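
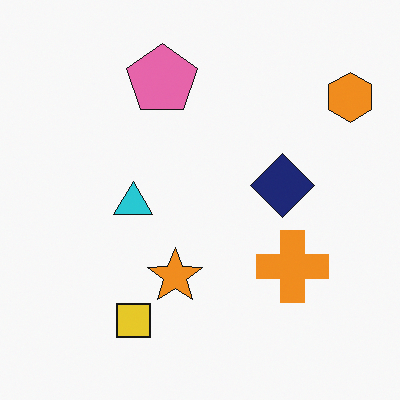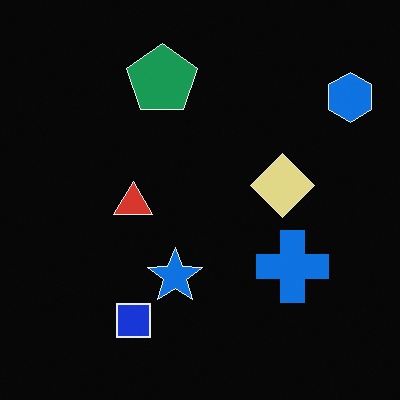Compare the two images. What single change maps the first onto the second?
It was color-inverted (negative).

The light background has become dark and every shape's color is its complement — a photographic negative.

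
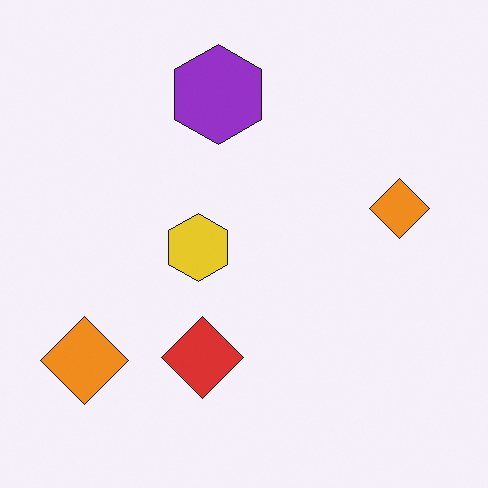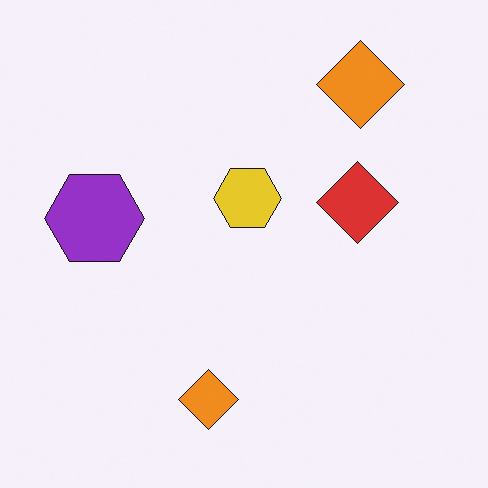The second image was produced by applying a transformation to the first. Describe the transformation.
The image was transposed (reflected across the top-left ↔ bottom-right diagonal).

Shapes have swapped their row and column positions — what was in the top-right is now in the bottom-left — a diagonal reflection.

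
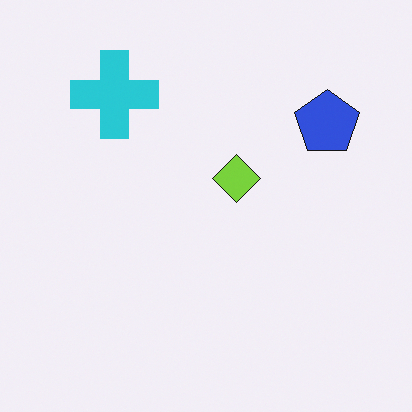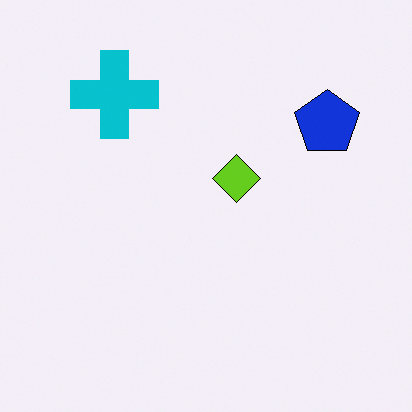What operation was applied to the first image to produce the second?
Given slightly increased contrast.

Tones are pushed away from mid-grey across the whole image — a global contrast change.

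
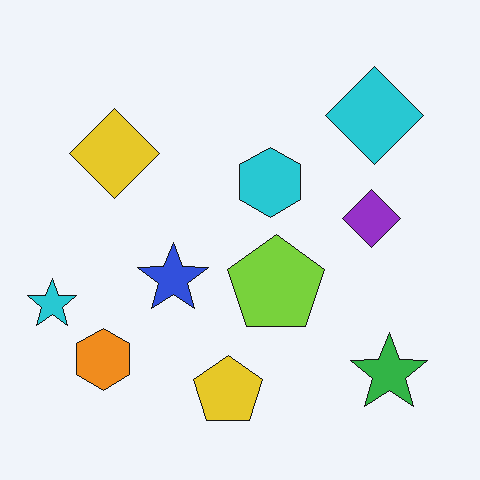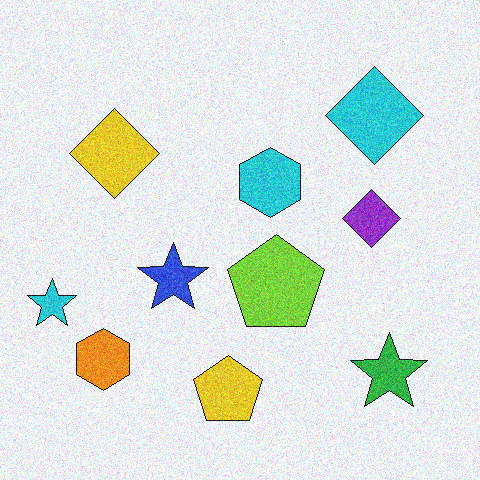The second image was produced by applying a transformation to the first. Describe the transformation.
It was degraded with moderate additive noise.

Random speckle covers the whole image, including the flat background.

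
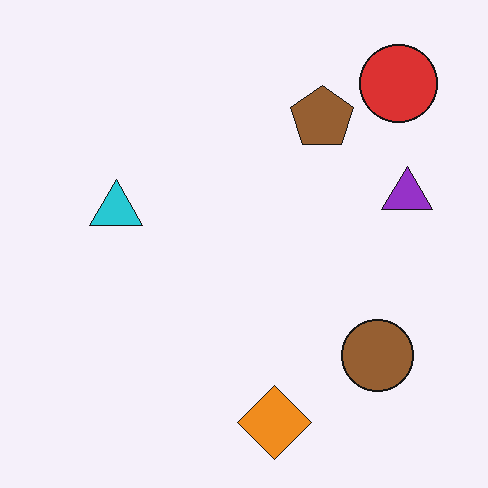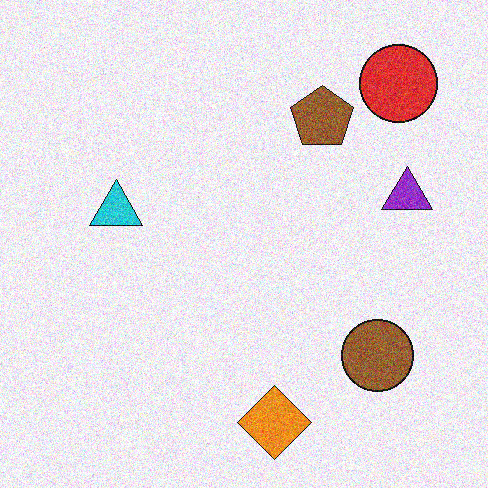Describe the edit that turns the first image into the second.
This is the original image degraded with moderate additive noise.

Random speckle covers the whole image, including the flat background.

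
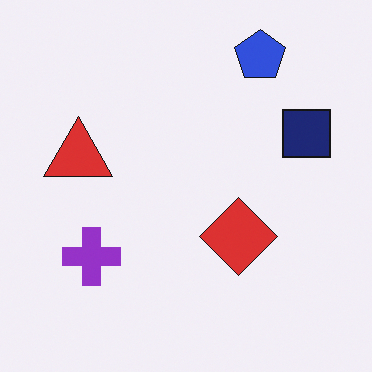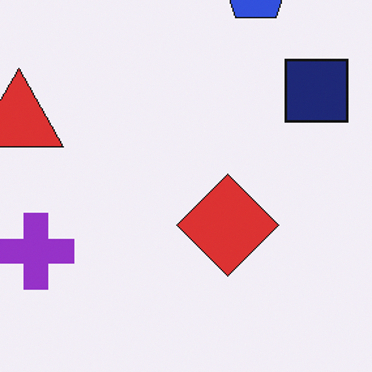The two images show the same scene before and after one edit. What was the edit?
The image was cropped slightly and scaled back up.

The visible shapes are larger and the field of view is narrower; shapes near the original edges may be partly or wholly outside the frame — a crop-and-rescale.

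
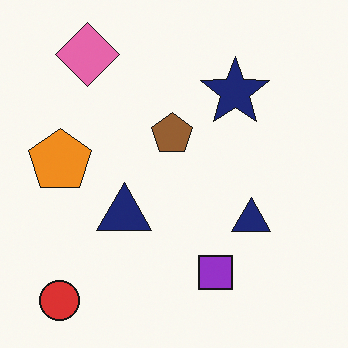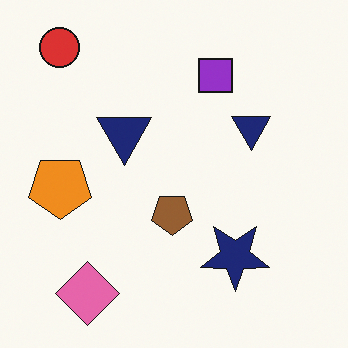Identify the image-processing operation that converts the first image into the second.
The transformation is: flipped vertically (top ↔ bottom).

The red circle is in the bottom-left of the first image and the top-left of the second — shapes on opposite sides of the horizontal midline have swapped in a mirror flip.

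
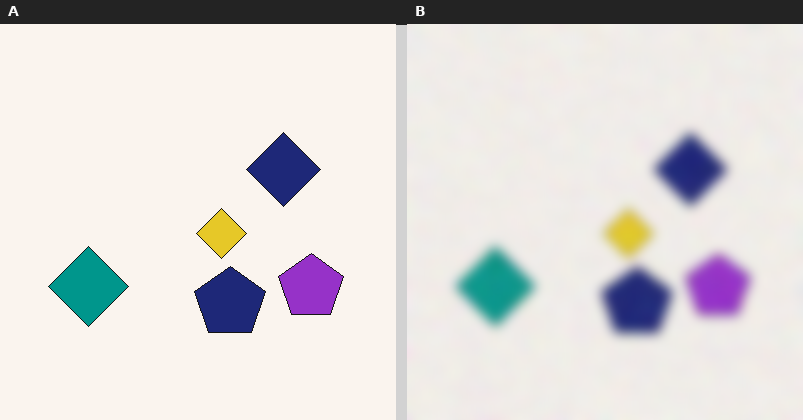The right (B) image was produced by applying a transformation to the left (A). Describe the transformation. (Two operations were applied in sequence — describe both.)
The image was degraded with heavy additive noise, then heavily blurred.

Random speckle covers the whole image, including the flat background. Shape edges and outlines are uniformly softened across the whole image.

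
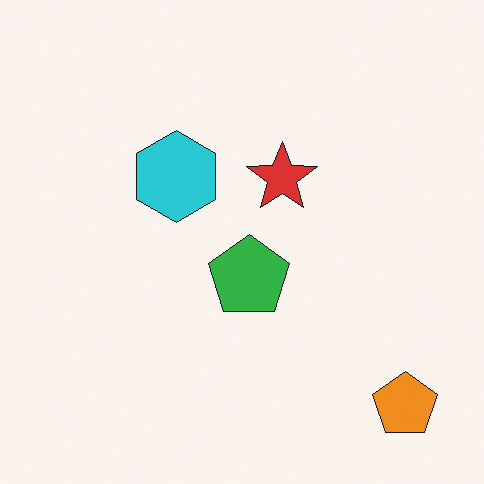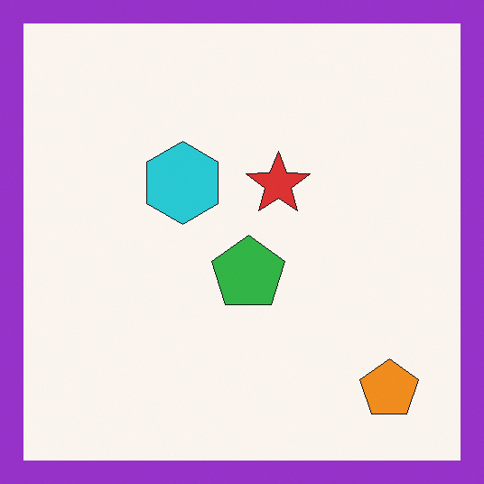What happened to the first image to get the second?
Framed with a purple border.

A solid purple frame runs around the edge of the second image, with the content slightly shrunk inside it.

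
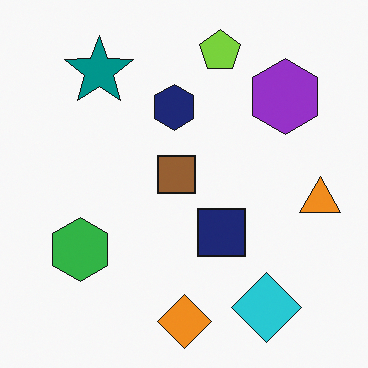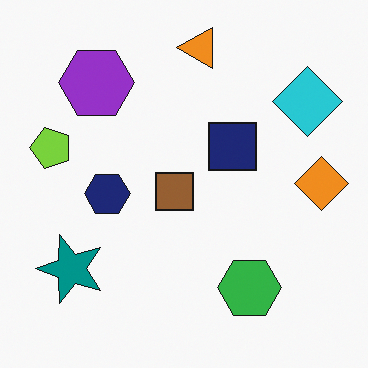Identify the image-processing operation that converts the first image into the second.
The second image is the first rotated 90° counter-clockwise.

The cyan diamond sits in the bottom-right of the first image and the top-right of the second — consistent with a whole-image 90° counter-clockwise rotation.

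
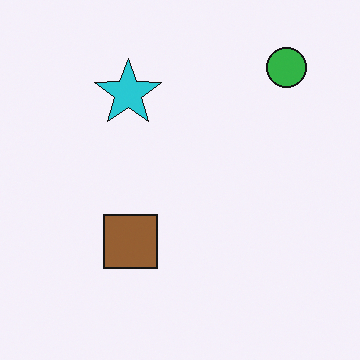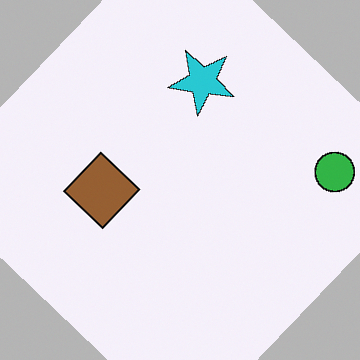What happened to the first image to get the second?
Rotated clockwise by a large amount — several tens of degrees.

Every shape is tilted by the same angle and the image corners show triangular fill wedges — a whole-image rotation by a non-right angle.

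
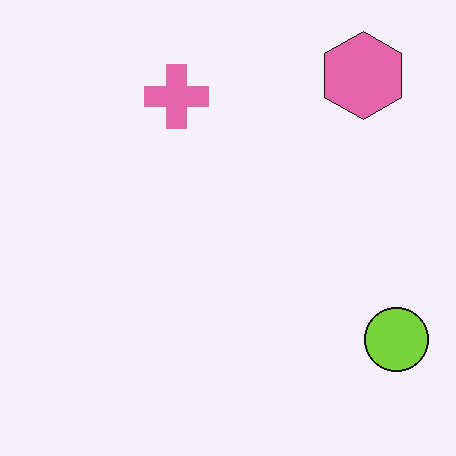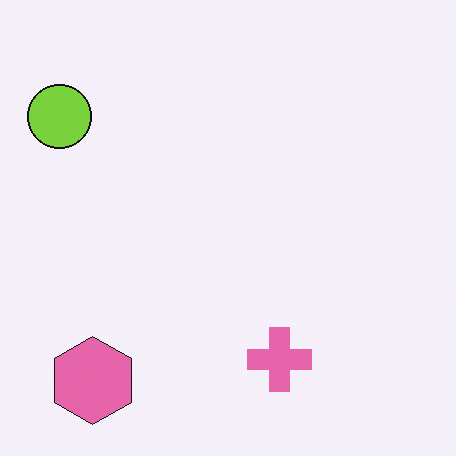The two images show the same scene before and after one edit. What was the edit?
It was rotated 180°.

The pink hexagon sits in the top-right of the first image and the bottom-left of the second — consistent with a whole-image 180° rotation.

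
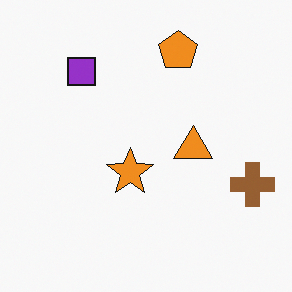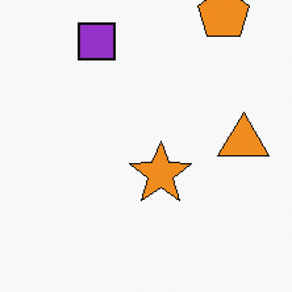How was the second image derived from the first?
The transformation is: cropped slightly and scaled back up.

The visible shapes are larger and the field of view is narrower; shapes near the original edges may be partly or wholly outside the frame — a crop-and-rescale.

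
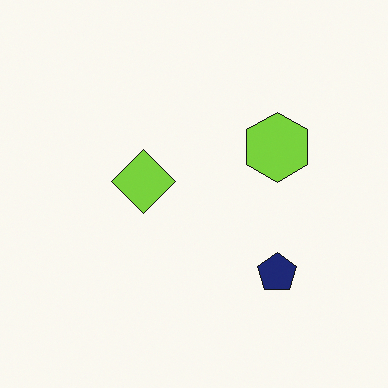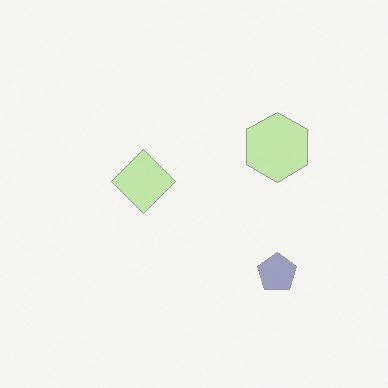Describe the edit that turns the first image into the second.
Washed out (contrast reduced).

Tones are pushed toward mid-grey across the whole image — a global contrast change.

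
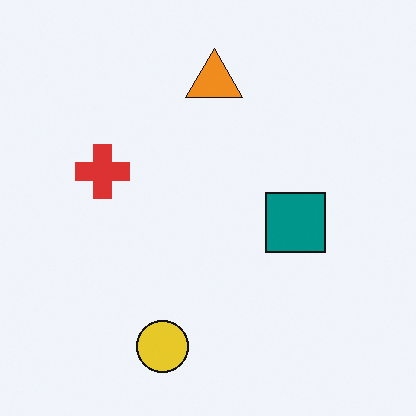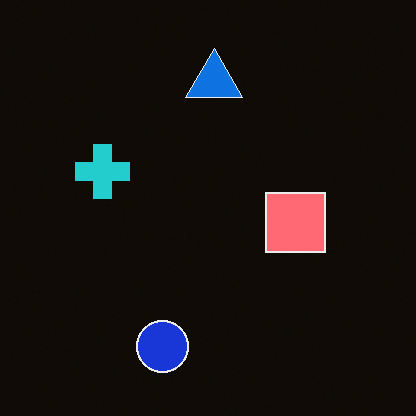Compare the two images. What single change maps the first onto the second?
This is the original image color-inverted (negative).

The light background has become dark and every shape's color is its complement — a photographic negative.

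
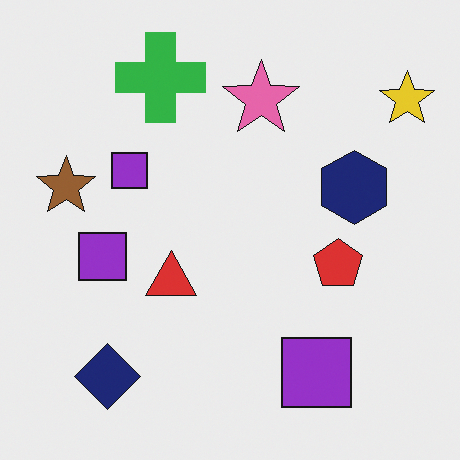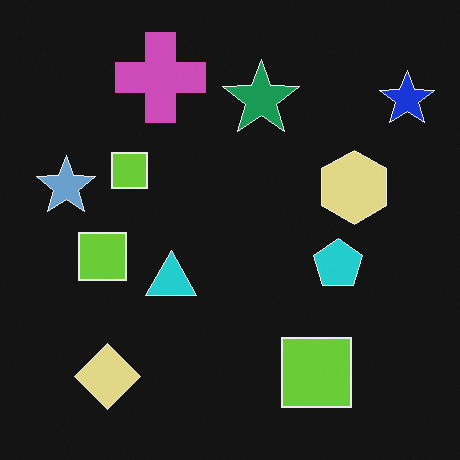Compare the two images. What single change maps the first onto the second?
Color-inverted (negative).

The light background has become dark and every shape's color is its complement — a photographic negative.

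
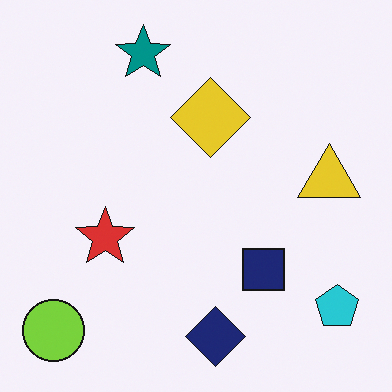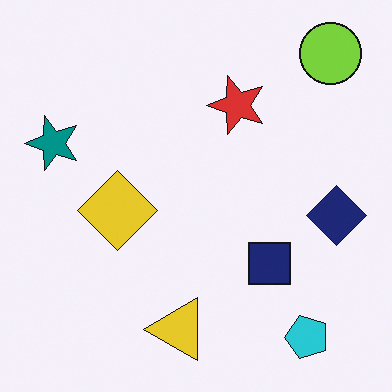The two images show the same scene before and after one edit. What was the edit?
The image was transposed (reflected across the top-left ↔ bottom-right diagonal).

Shapes have swapped their row and column positions — what was in the top-right is now in the bottom-left — a diagonal reflection.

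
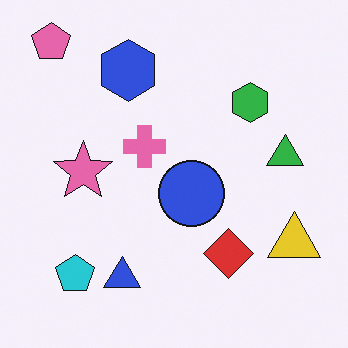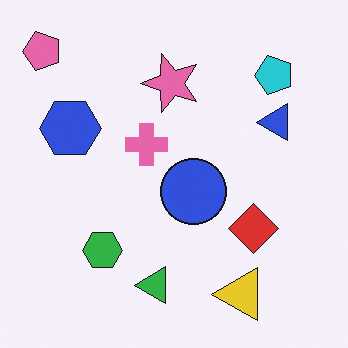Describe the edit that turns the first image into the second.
Transposed (reflected across the top-left ↔ bottom-right diagonal).

Shapes have swapped their row and column positions — what was in the top-right is now in the bottom-left — a diagonal reflection.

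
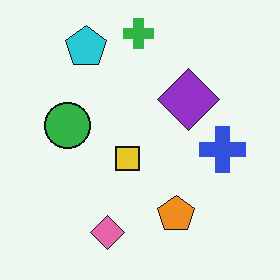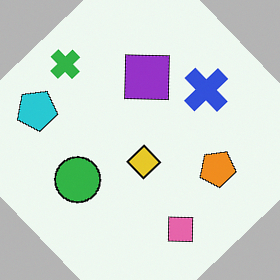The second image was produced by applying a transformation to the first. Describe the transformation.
The image was rotated counter-clockwise by a large amount — several tens of degrees.

Every shape is tilted by the same angle and the image corners show triangular fill wedges — a whole-image rotation by a non-right angle.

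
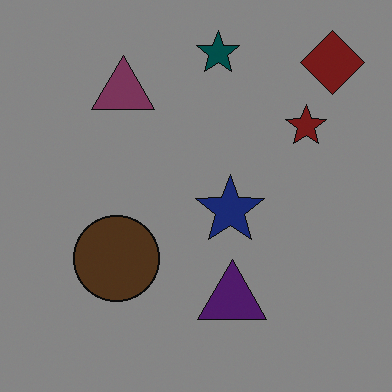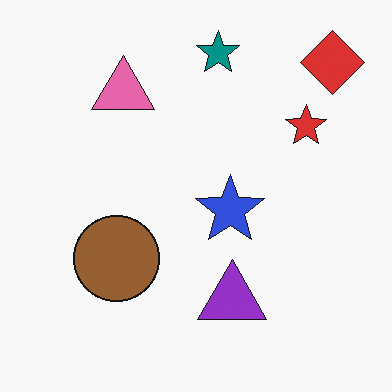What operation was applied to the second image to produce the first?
This is the original image substantially darkened.

Every pixel — background and shapes alike — is uniformly darkened.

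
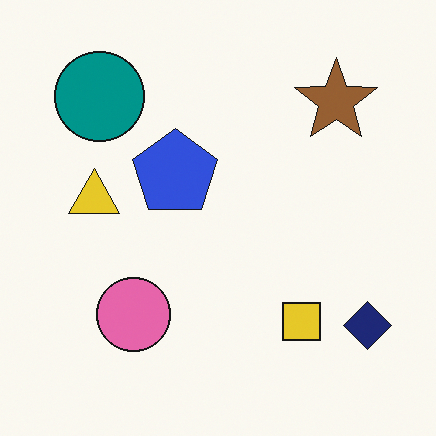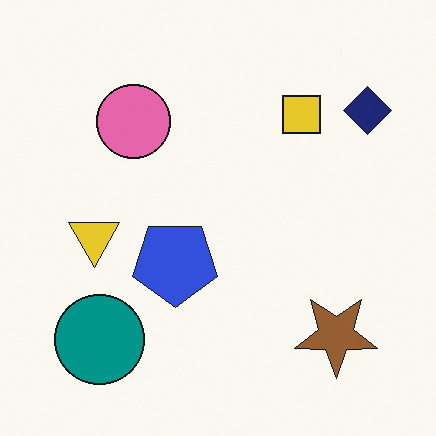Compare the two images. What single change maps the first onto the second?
Flipped vertically (top ↔ bottom).

The teal circle is in the top-left of the first image and the bottom-left of the second — shapes on opposite sides of the horizontal midline have swapped in a mirror flip.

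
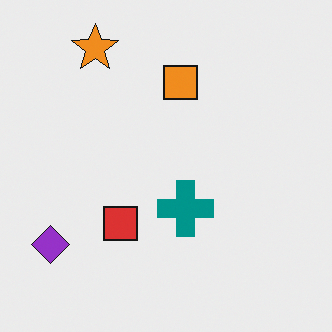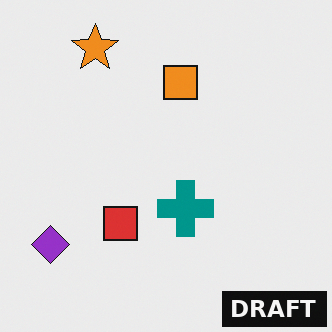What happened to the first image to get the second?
This is the original image watermarked with the text "DRAFT" in the lower-right corner.

A dark label reading "DRAFT" appears in the lower-right corner.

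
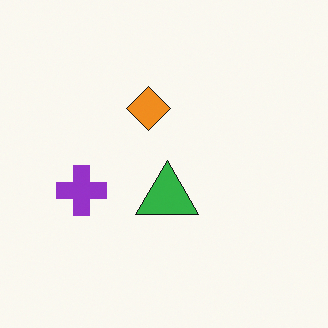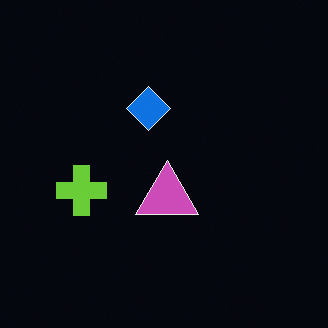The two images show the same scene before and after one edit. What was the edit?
Color-inverted (negative).

The light background has become dark and every shape's color is its complement — a photographic negative.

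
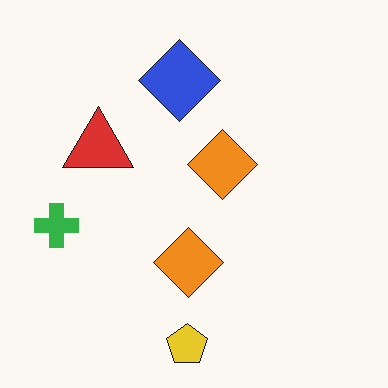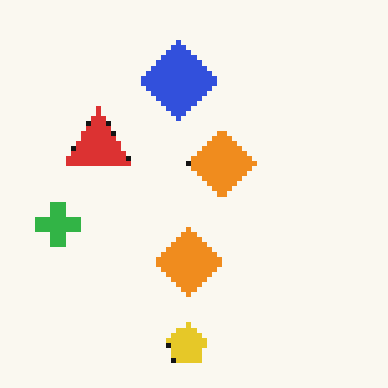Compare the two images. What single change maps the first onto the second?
Lightly pixelated (a mild mosaic effect).

Shapes are reduced to large square blocks; fine edges and outlines are lost — a downscale-then-upscale (mosaic) effect.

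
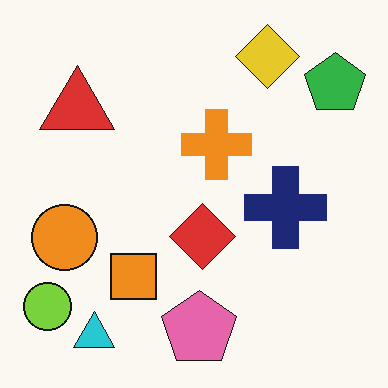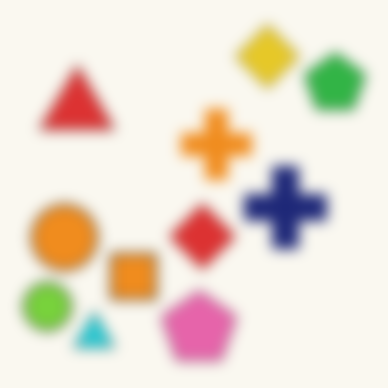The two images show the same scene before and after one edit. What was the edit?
It was strongly gaussian-blurred.

Shape edges and outlines are uniformly softened across the whole image.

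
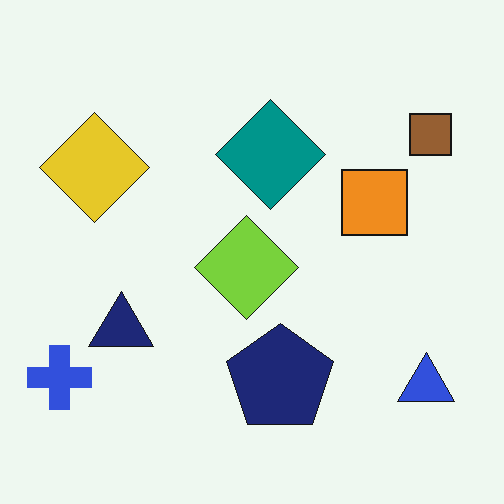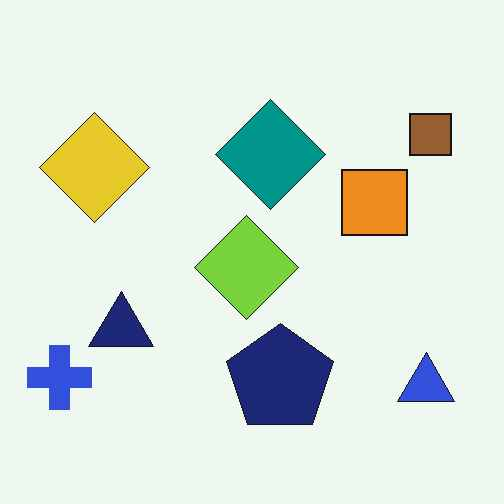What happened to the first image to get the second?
The second image is the first JPEG-compressed with visible artifacts.

Blocky 8×8 compression artifacts appear around shape edges and the flat background shows ringing — characteristic JPEG degradation.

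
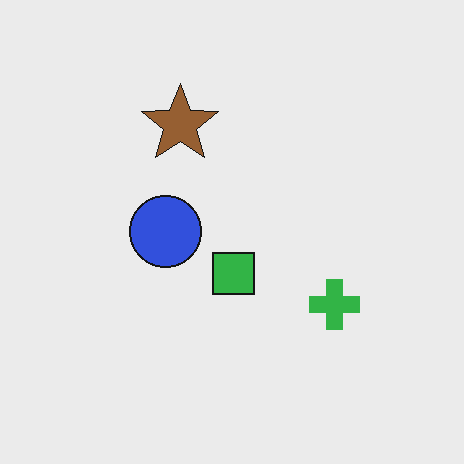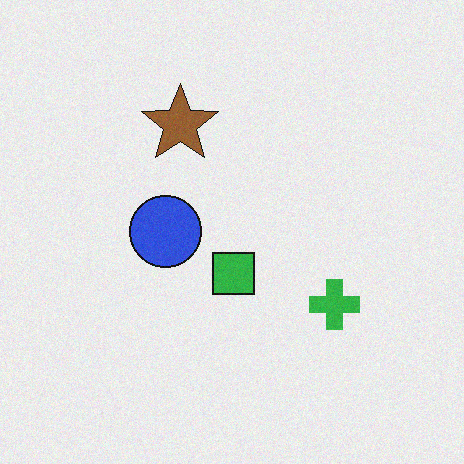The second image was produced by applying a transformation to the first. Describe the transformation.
The transformation is: degraded with light additive noise.

Random speckle covers the whole image, including the flat background.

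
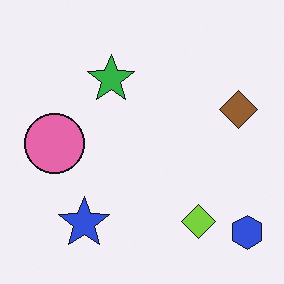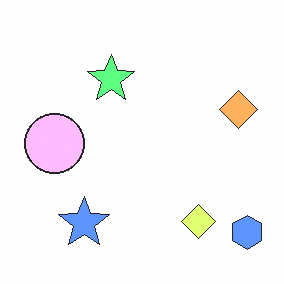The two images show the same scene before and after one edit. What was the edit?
This is the original image substantially brightened.

Every pixel — background and shapes alike — is uniformly brightened.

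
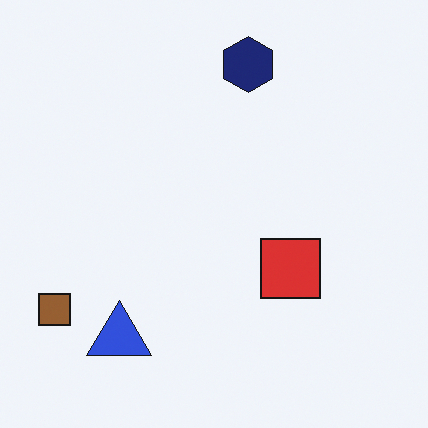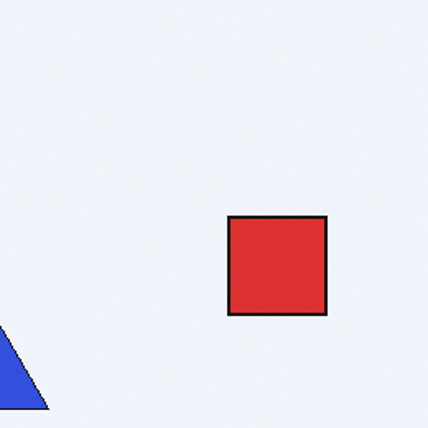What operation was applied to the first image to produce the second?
It was cropped tightly and scaled back up.

The visible shapes are larger and the field of view is narrower; shapes near the original edges may be partly or wholly outside the frame — a crop-and-rescale.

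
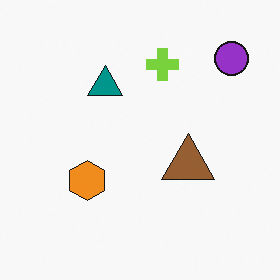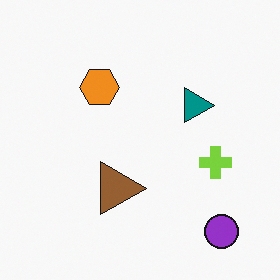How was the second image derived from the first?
The transformation is: rotated 90° clockwise.

The purple circle sits in the top-right of the first image and the bottom-right of the second — consistent with a whole-image 90° clockwise rotation.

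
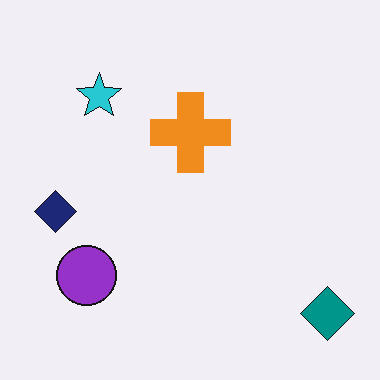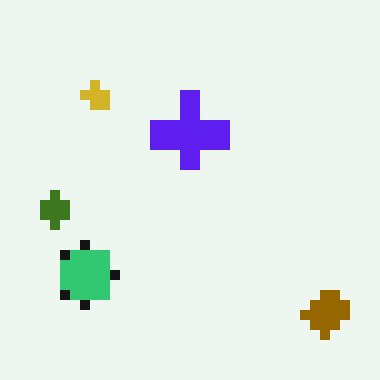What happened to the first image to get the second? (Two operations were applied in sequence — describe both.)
The image was hue-shifted through roughly half the color wheel, then heavily pixelated into large blocks.

Every shape's color has rotated by the same amount around the hue wheel — a uniform hue shift. Shapes are reduced to large square blocks; fine edges and outlines are lost — a downscale-then-upscale (mosaic) effect.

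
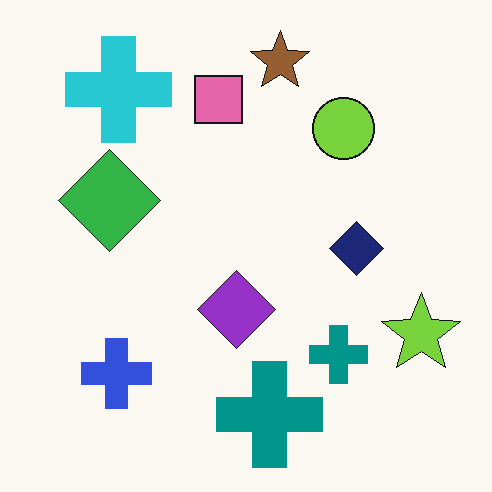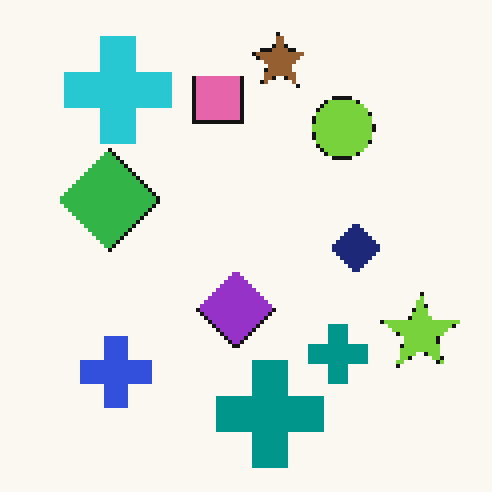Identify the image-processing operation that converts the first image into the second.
This is the original image mildly pixelated.

Shapes are reduced to large square blocks; fine edges and outlines are lost — a downscale-then-upscale (mosaic) effect.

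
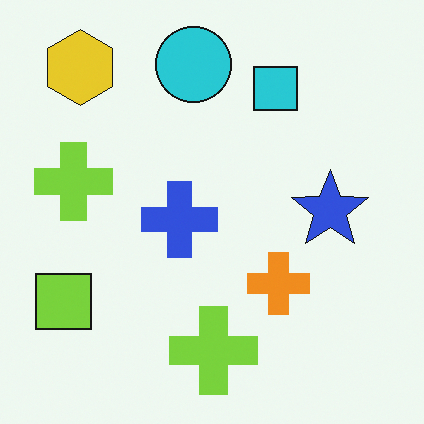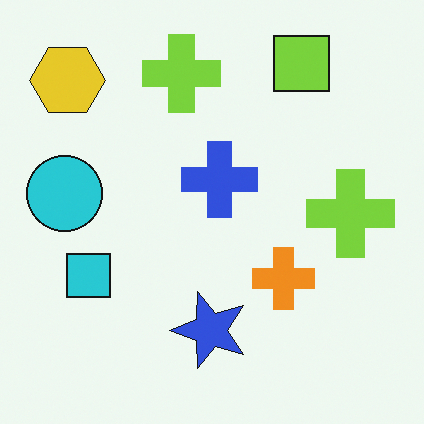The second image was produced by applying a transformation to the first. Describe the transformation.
Transposed (reflected across the top-left ↔ bottom-right diagonal).

Shapes have swapped their row and column positions — what was in the top-right is now in the bottom-left — a diagonal reflection.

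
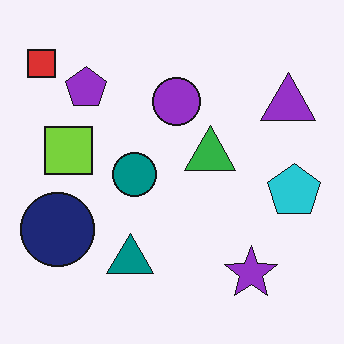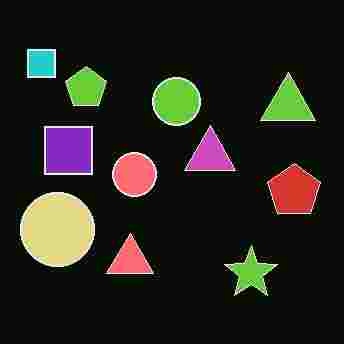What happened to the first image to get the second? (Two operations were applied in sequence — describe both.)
The image was degraded with heavy JPEG compression, then color-inverted (negative).

Blocky 8×8 compression artifacts appear around shape edges and the flat background shows ringing — characteristic JPEG degradation. The light background has become dark and every shape's color is its complement — a photographic negative.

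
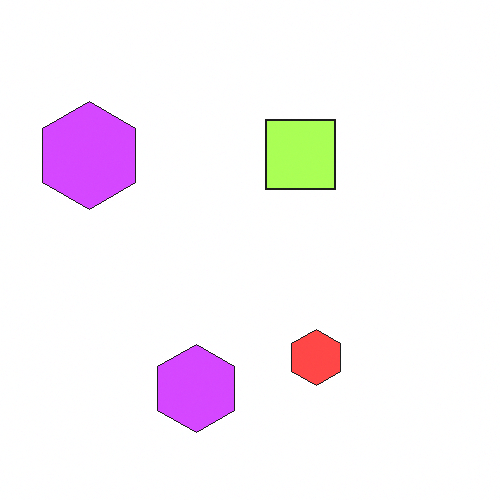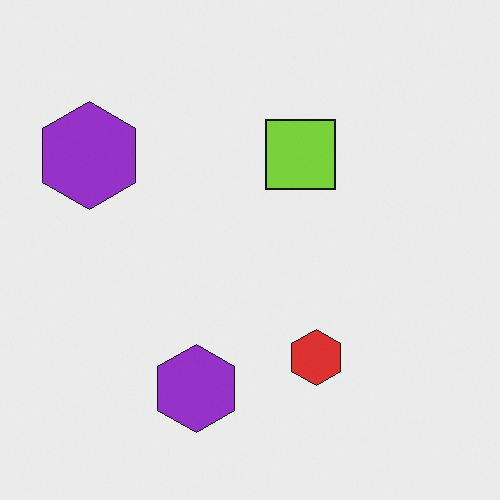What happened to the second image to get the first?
The first image is the second noticeably brightened.

Every pixel — background and shapes alike — is uniformly brightened.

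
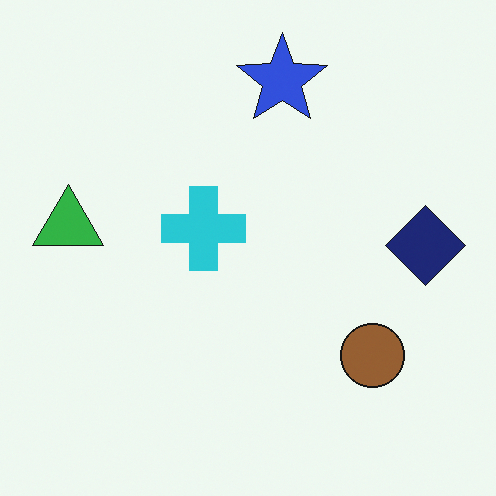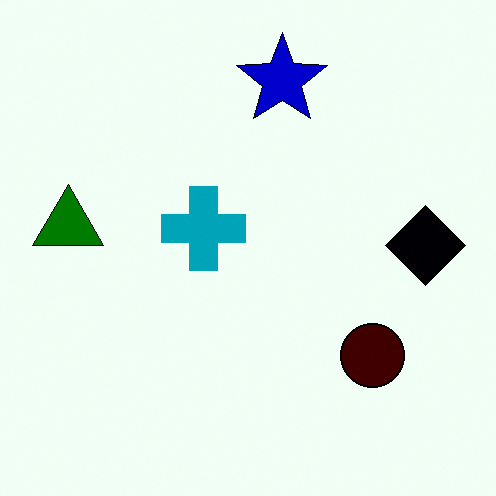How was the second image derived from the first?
This is the original image boosted in contrast.

Tones are pushed away from mid-grey across the whole image — a global contrast change.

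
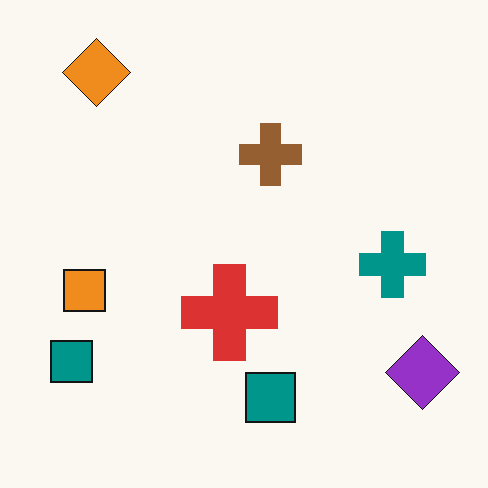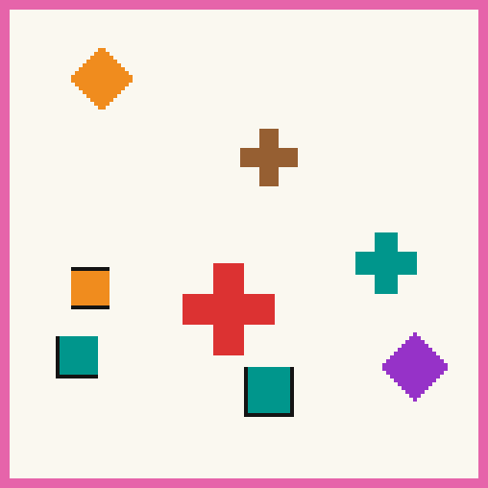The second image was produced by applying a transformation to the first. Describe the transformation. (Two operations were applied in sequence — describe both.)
The image was mildly pixelated, then framed with a pink border.

Shapes are reduced to large square blocks; fine edges and outlines are lost — a downscale-then-upscale (mosaic) effect. A solid pink frame runs around the edge of the second image, with the content slightly shrunk inside it.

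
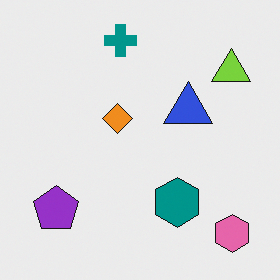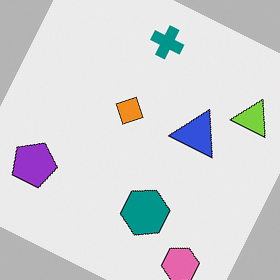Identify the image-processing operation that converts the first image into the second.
The image was rotated clockwise by a clearly visible amount.

Every shape is tilted by the same angle and the image corners show triangular fill wedges — a whole-image rotation by a non-right angle.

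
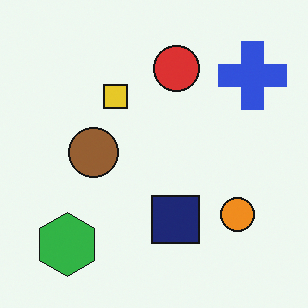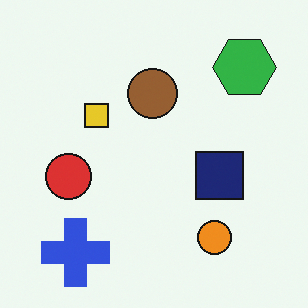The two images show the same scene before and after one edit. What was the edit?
This is the original image transposed (reflected across the top-left ↔ bottom-right diagonal).

Shapes have swapped their row and column positions — what was in the top-right is now in the bottom-left — a diagonal reflection.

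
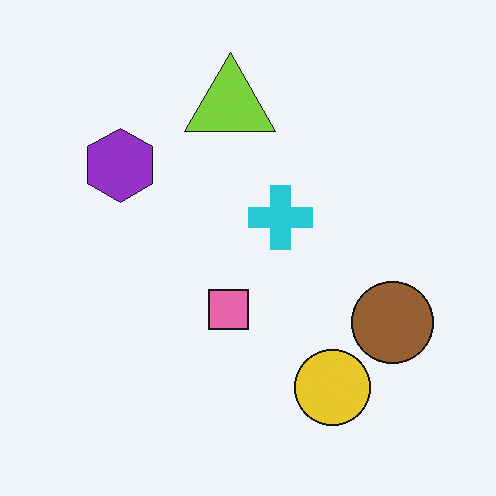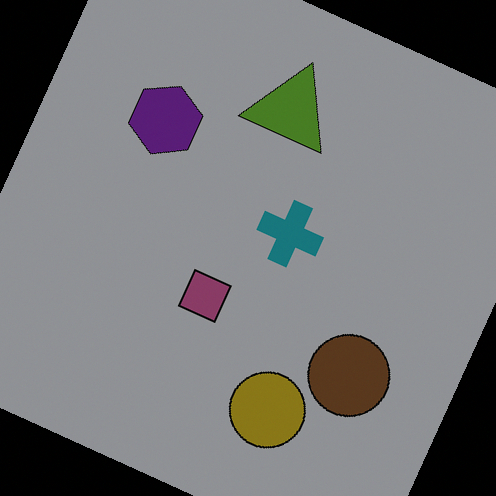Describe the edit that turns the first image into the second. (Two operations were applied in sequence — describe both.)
The second image is the first rotated clockwise by a clearly visible amount, then darkened a lot.

Every shape is tilted by the same angle and the image corners show triangular fill wedges — a whole-image rotation by a non-right angle. Every pixel — background and shapes alike — is uniformly darkened.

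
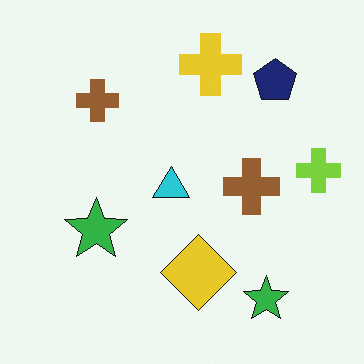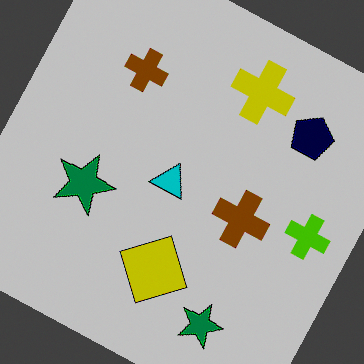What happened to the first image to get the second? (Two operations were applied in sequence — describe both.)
The transformation is: rotated clockwise by a clearly visible amount, then aggressively posterized.

Every shape is tilted by the same angle and the image corners show triangular fill wedges — a whole-image rotation by a non-right angle. Each flat color has snapped to a coarser quantized level — most visibly, the near-white background has dropped to a flat grey.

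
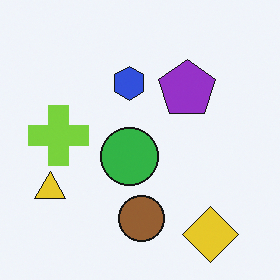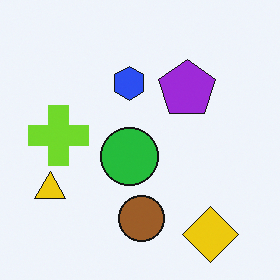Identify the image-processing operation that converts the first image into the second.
The second image is the first slightly oversaturated.

All colors are more vivid — a global saturation change.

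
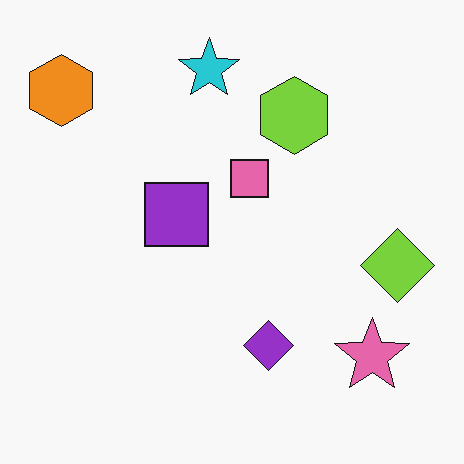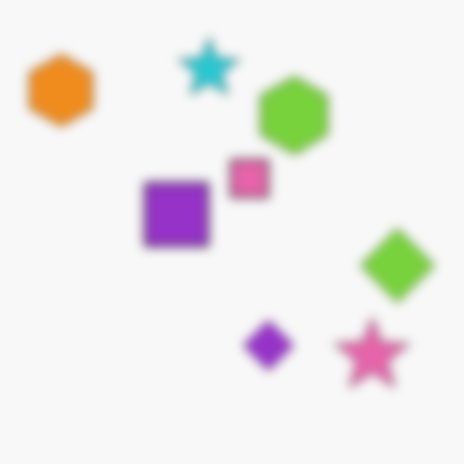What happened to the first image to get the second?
This is the original image heavily blurred.

Shape edges and outlines are uniformly softened across the whole image.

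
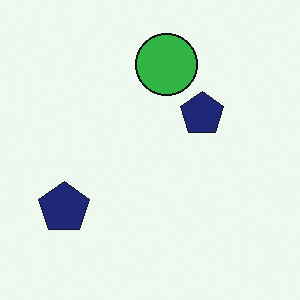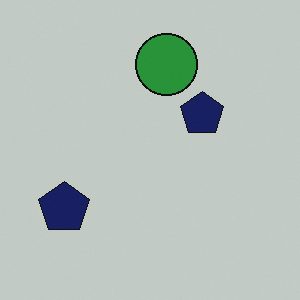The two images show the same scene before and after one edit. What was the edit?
Darkened a little.

Every pixel — background and shapes alike — is uniformly darkened.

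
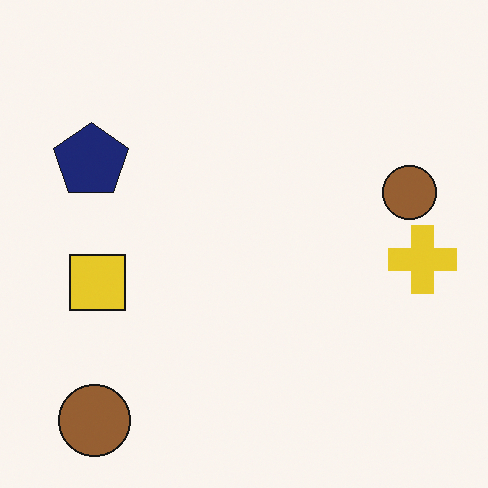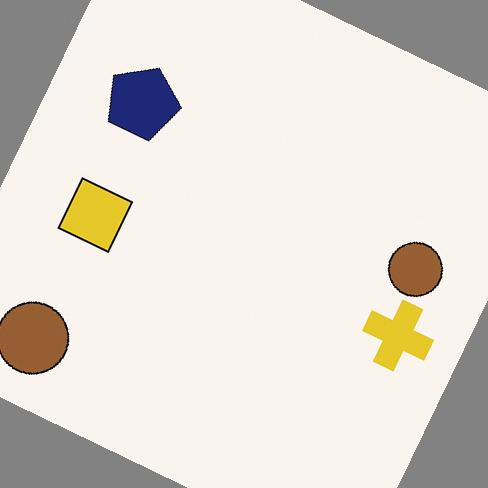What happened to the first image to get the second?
It was rotated clockwise by a moderate amount.

Every shape is tilted by the same angle and the image corners show triangular fill wedges — a whole-image rotation by a non-right angle.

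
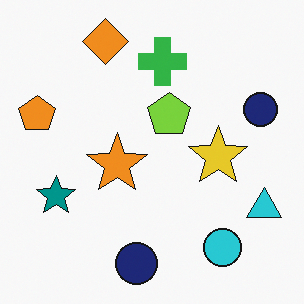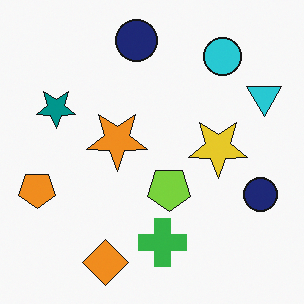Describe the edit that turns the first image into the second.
The image was flipped vertically (top ↔ bottom).

The orange diamond is in the top of the first image and the bottom of the second — shapes on opposite sides of the horizontal midline have swapped in a mirror flip.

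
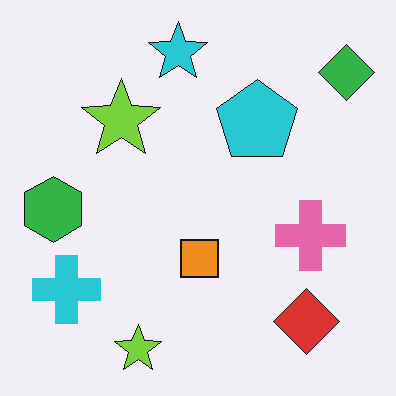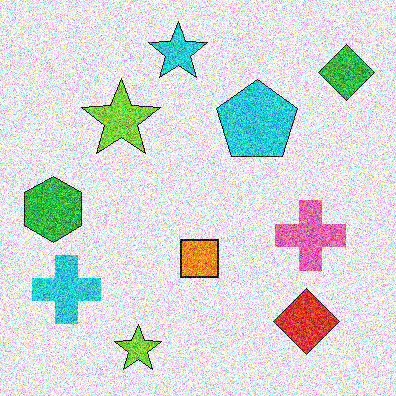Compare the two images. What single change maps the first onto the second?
This is the original image degraded with strong gaussian noise.

Random speckle covers the whole image, including the flat background.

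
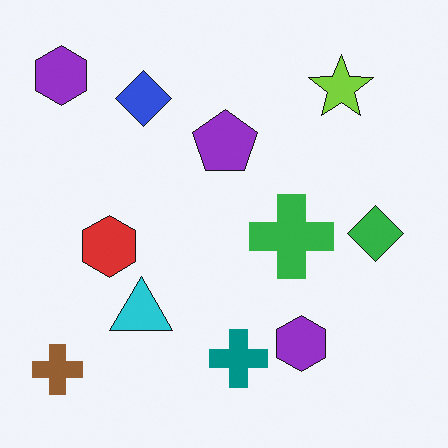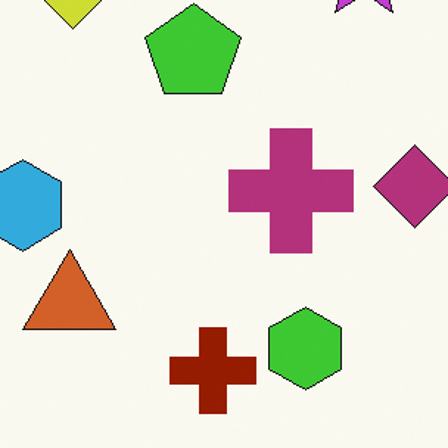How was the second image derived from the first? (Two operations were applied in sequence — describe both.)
The second image is the first hue-shifted by a large amount, then cropped slightly and scaled back up.

Every shape's color has rotated by the same amount around the hue wheel — a uniform hue shift. The visible shapes are larger and the field of view is narrower; shapes near the original edges may be partly or wholly outside the frame — a crop-and-rescale.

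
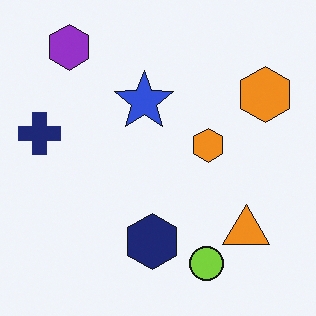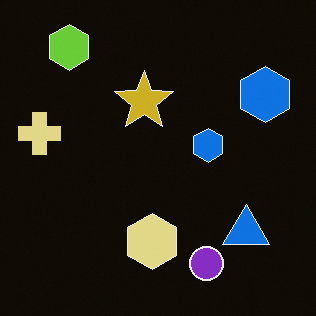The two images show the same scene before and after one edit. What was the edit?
This is the original image color-inverted (negative).

The light background has become dark and every shape's color is its complement — a photographic negative.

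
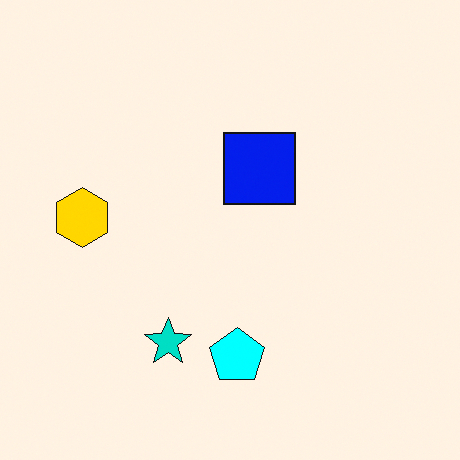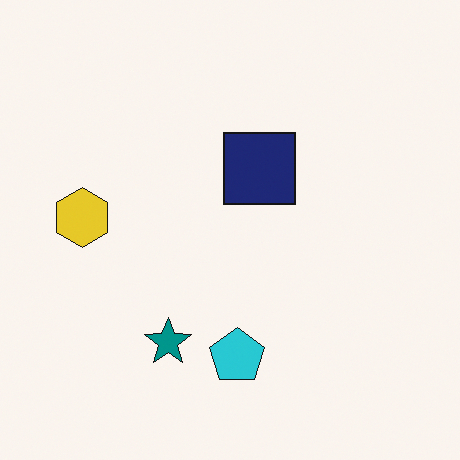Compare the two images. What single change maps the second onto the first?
The first image is the second made much more vivid (saturation change).

All colors are more vivid — a global saturation change.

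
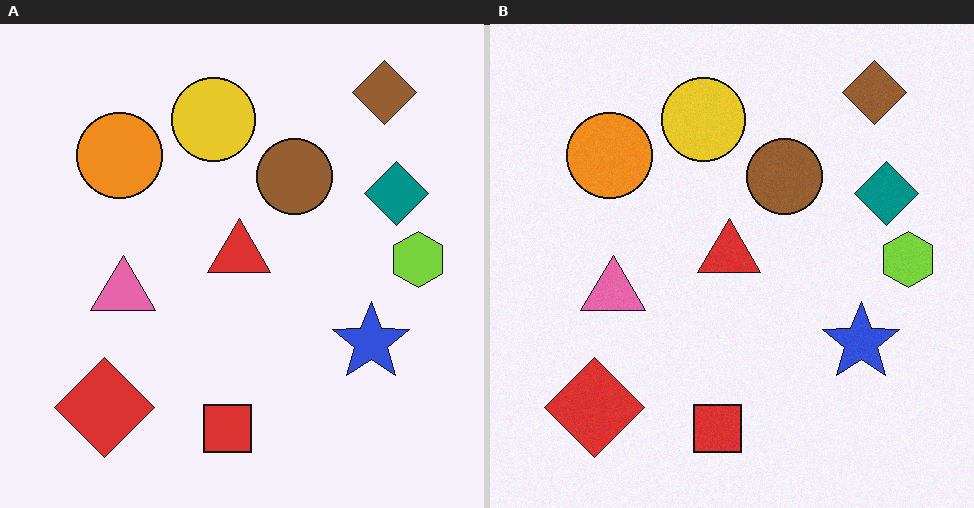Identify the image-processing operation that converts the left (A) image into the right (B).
The right (B) image is the left (A) degraded with a light layer of grain.

Random speckle covers the whole image, including the flat background.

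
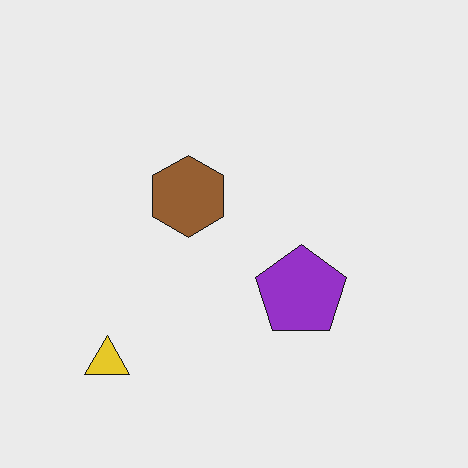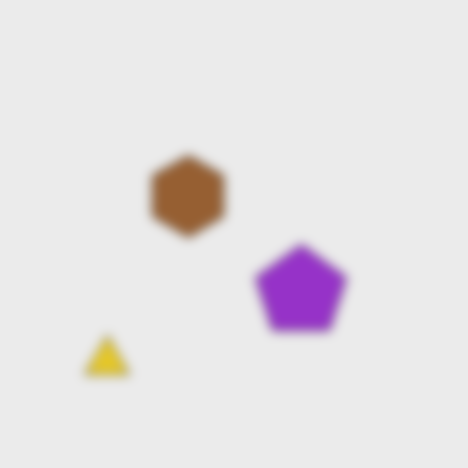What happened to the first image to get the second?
The image was strongly gaussian-blurred.

Shape edges and outlines are uniformly softened across the whole image.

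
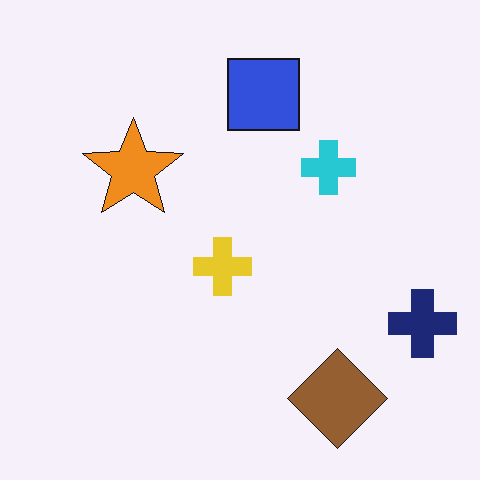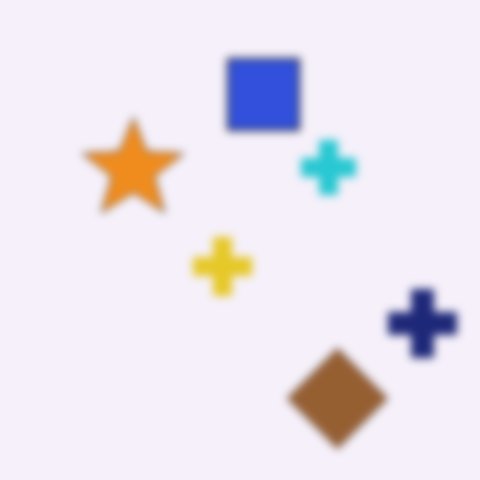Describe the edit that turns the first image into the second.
Noticeably gaussian-blurred.

Shape edges and outlines are uniformly softened across the whole image.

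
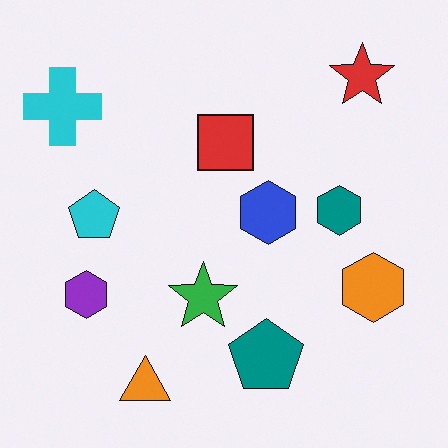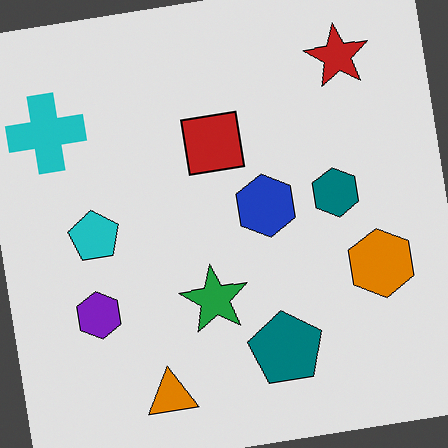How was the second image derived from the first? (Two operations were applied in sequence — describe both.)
It was moderately posterized, then rotated counter-clockwise by a few degrees.

Each flat color has snapped to a coarser quantized level — most visibly, the near-white background has dropped to a flat grey. Every shape is tilted by the same angle and the image corners show triangular fill wedges — a whole-image rotation by a non-right angle.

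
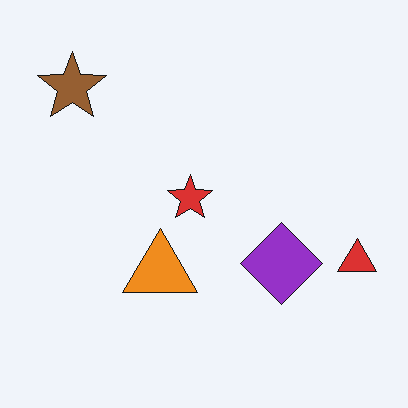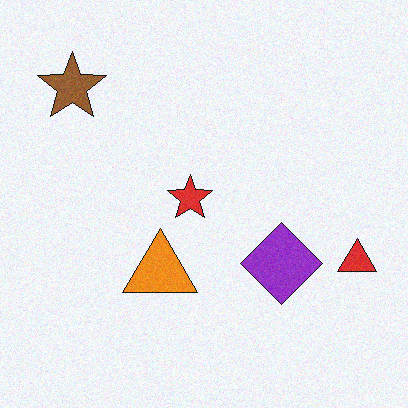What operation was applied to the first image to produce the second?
This is the original image degraded with a light layer of grain.

Random speckle covers the whole image, including the flat background.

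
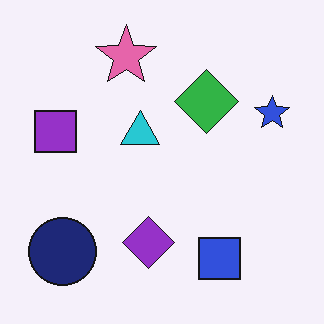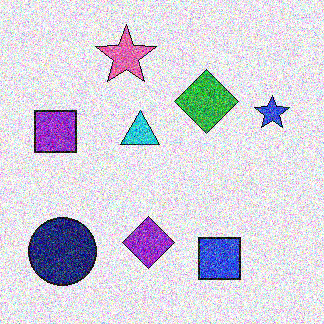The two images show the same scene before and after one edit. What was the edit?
The image was degraded with heavy additive noise.

Random speckle covers the whole image, including the flat background.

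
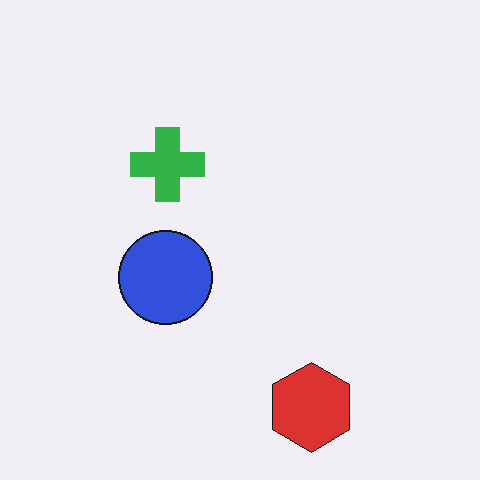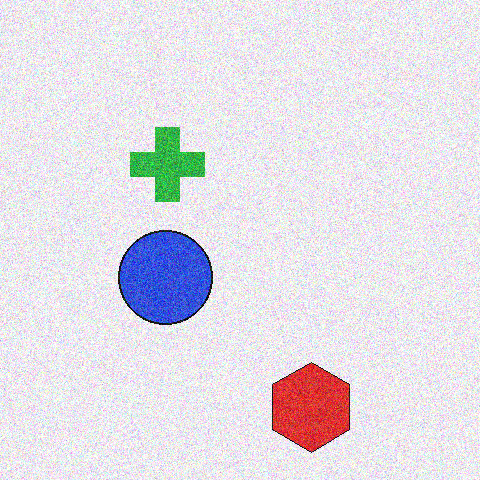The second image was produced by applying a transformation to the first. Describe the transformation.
Degraded with a thick layer of grain.

Random speckle covers the whole image, including the flat background.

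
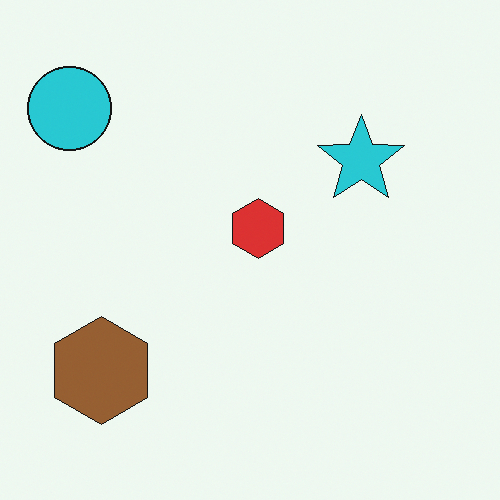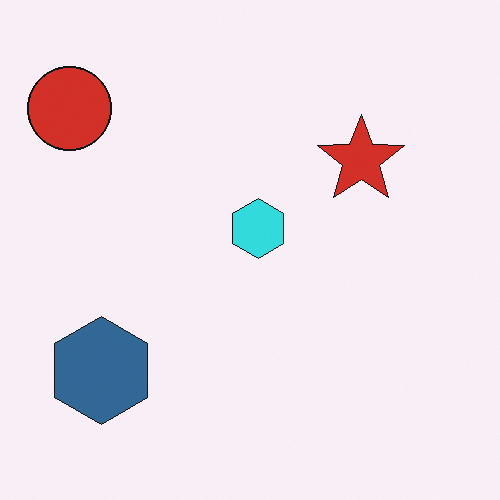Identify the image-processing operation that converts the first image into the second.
This is the original image hue-shifted by a large amount.

Every shape's color has rotated by the same amount around the hue wheel — a uniform hue shift.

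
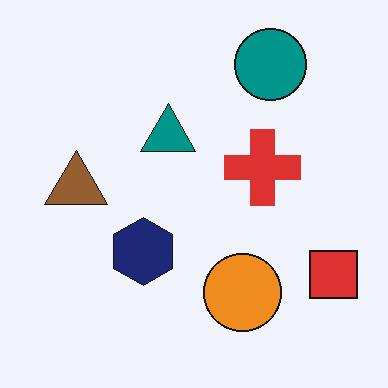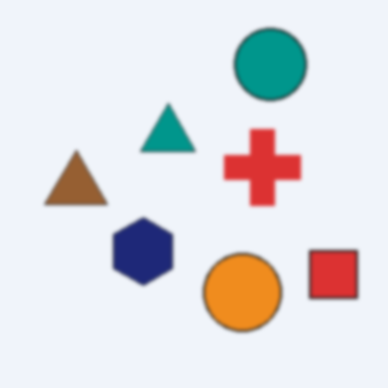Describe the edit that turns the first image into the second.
Given a subtle gaussian blur.

Shape edges and outlines are uniformly softened across the whole image.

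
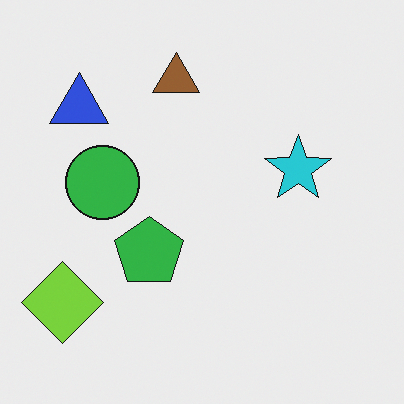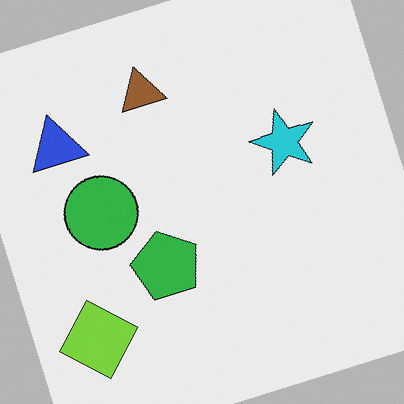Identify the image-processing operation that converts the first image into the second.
This is the original image rotated counter-clockwise by a clearly visible amount.

Every shape is tilted by the same angle and the image corners show triangular fill wedges — a whole-image rotation by a non-right angle.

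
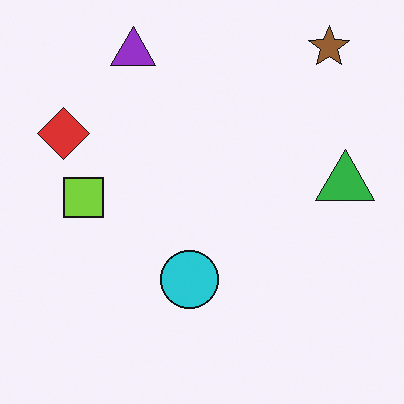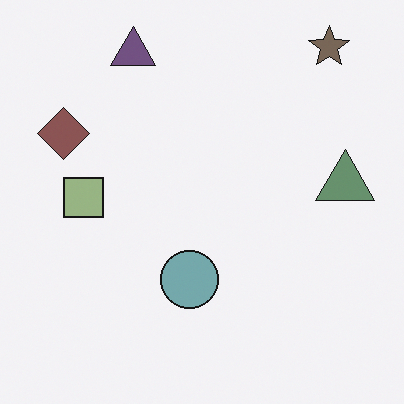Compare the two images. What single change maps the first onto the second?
The second image is the first made much more muted (saturation change).

All colors are more muted and greyish — a global saturation change.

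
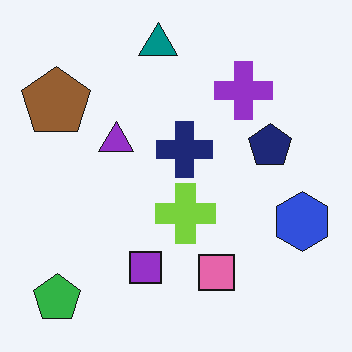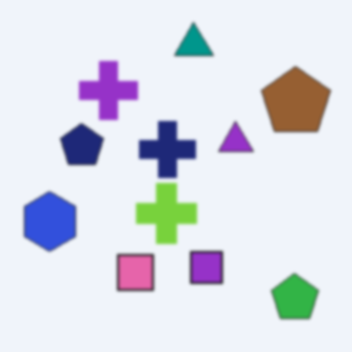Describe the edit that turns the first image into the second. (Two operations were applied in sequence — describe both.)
The transformation is: flipped horizontally (left ↔ right), then lightly blurred.

The blue hexagon is in the right of the first image and the left of the second — shapes on opposite sides of the vertical midline have swapped in a mirror flip. Shape edges and outlines are uniformly softened across the whole image.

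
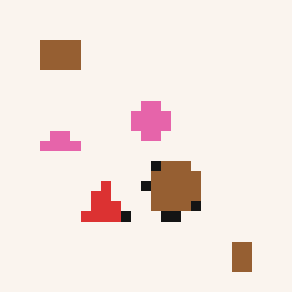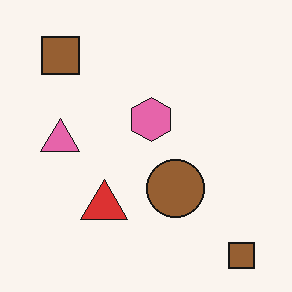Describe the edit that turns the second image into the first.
It was coarsely pixelated.

Shapes are reduced to large square blocks; fine edges and outlines are lost — a downscale-then-upscale (mosaic) effect.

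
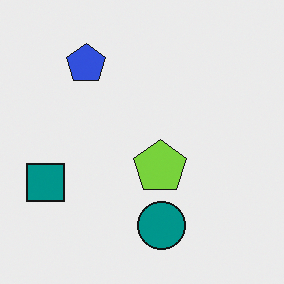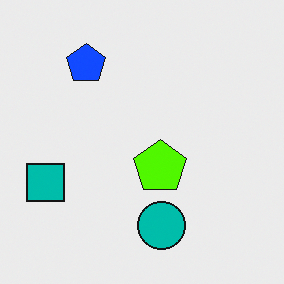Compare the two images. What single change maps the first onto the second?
The second image is the first heavily oversaturated.

All colors are more vivid — a global saturation change.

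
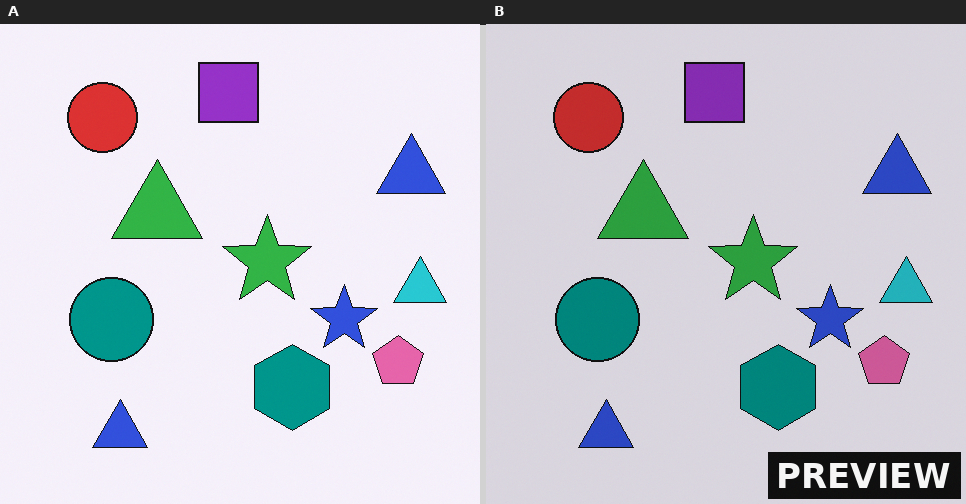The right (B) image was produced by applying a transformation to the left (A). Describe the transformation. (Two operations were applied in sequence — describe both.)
The right (B) image is the left (A) slightly darkened, then watermarked with the text "PREVIEW" in the lower-right corner.

Every pixel — background and shapes alike — is uniformly darkened. A dark label reading "PREVIEW" appears in the lower-right corner.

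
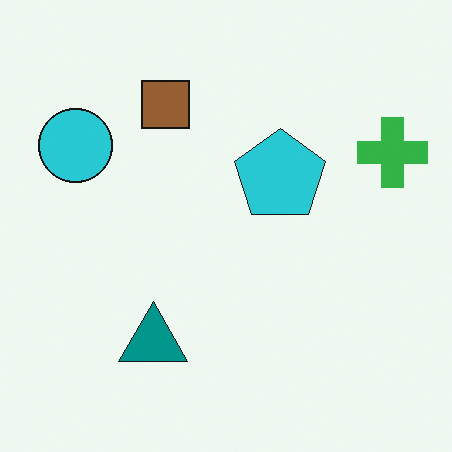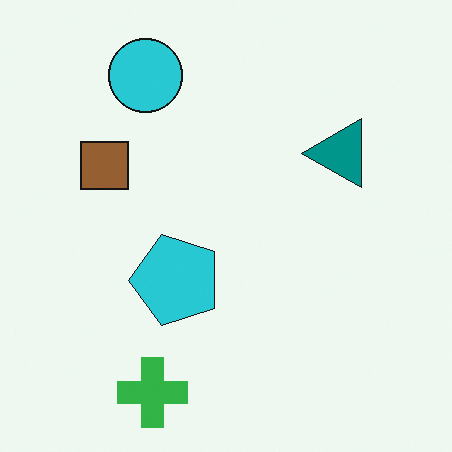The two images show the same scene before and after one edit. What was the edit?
It was transposed (reflected across the top-left ↔ bottom-right diagonal).

Shapes have swapped their row and column positions — what was in the top-right is now in the bottom-left — a diagonal reflection.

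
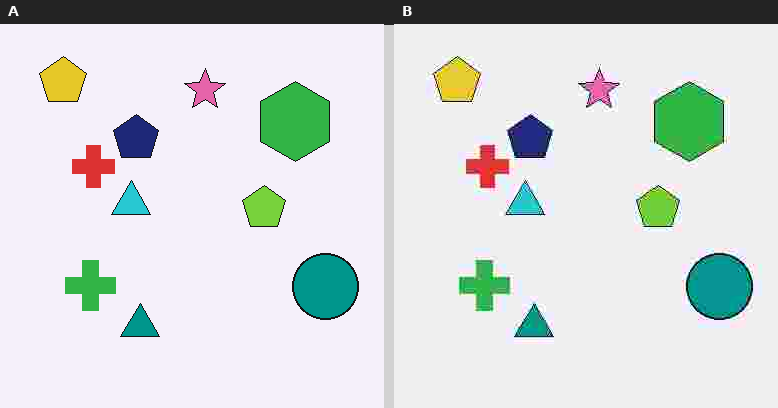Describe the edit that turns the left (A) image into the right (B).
Degraded with heavy JPEG compression.

Blocky 8×8 compression artifacts appear around shape edges and the flat background shows ringing — characteristic JPEG degradation.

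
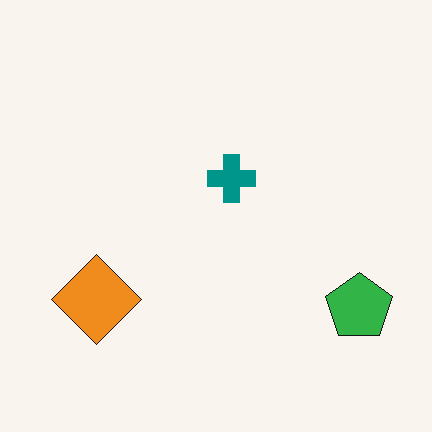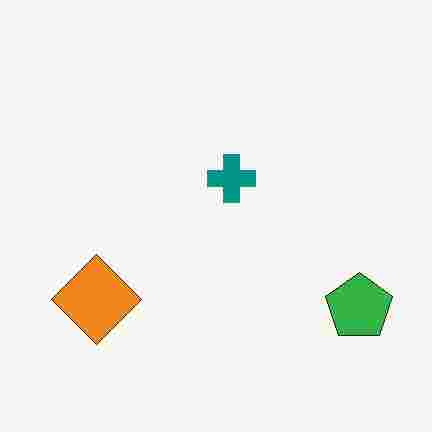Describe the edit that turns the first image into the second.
The image was degraded with heavy JPEG compression.

Blocky 8×8 compression artifacts appear around shape edges and the flat background shows ringing — characteristic JPEG degradation.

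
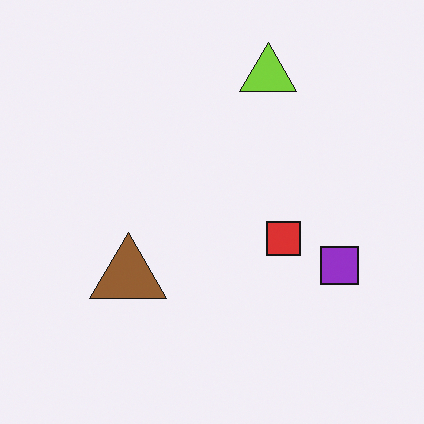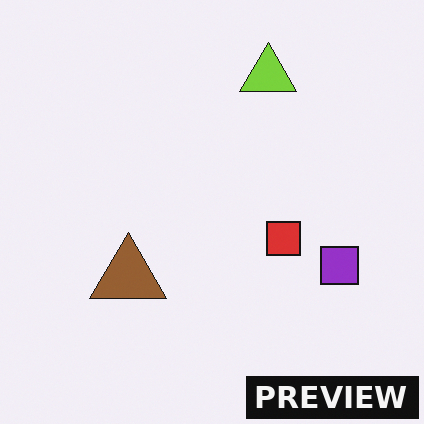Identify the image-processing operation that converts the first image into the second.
The transformation is: watermarked with the text "PREVIEW" in the lower-right corner.

A dark label reading "PREVIEW" appears in the lower-right corner.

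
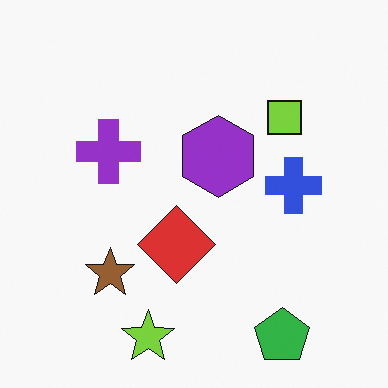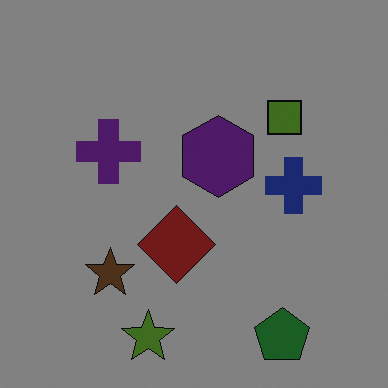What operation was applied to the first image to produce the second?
It was darkened a lot.

Every pixel — background and shapes alike — is uniformly darkened.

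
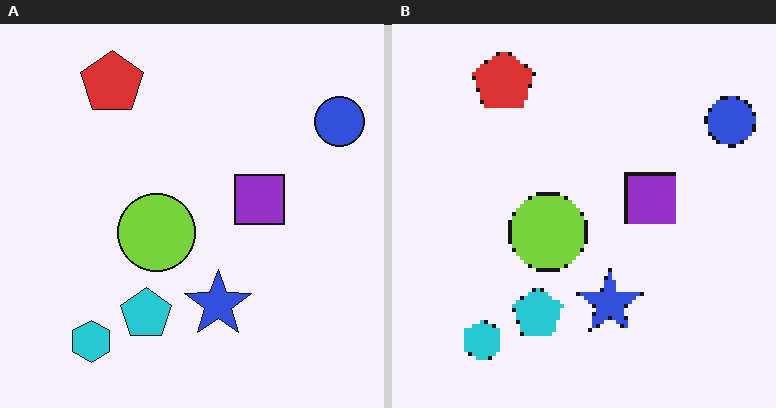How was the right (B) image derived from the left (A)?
It was mildly pixelated.

Shapes are reduced to large square blocks; fine edges and outlines are lost — a downscale-then-upscale (mosaic) effect.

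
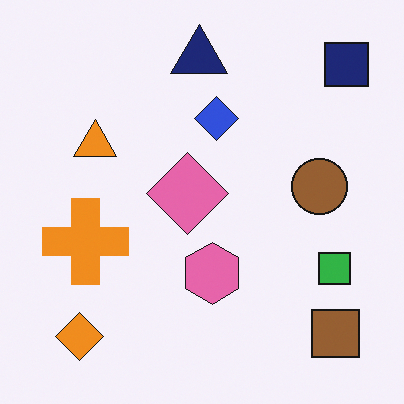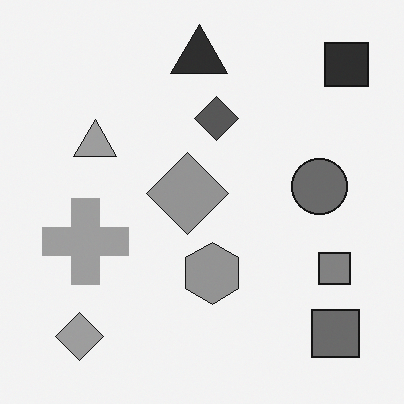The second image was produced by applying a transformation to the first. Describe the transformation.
It was converted to grayscale.

All color is removed — every shape is now a shade of grey.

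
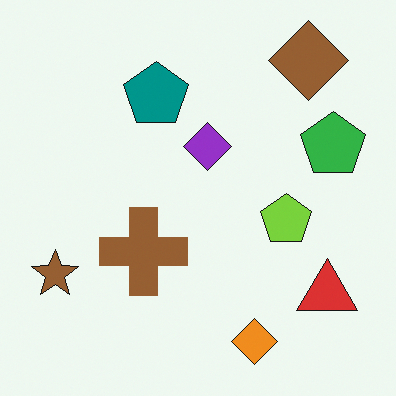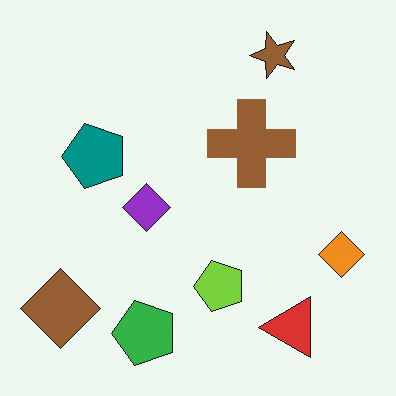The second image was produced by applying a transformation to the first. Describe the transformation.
The transformation is: transposed (reflected across the top-left ↔ bottom-right diagonal).

Shapes have swapped their row and column positions — what was in the top-right is now in the bottom-left — a diagonal reflection.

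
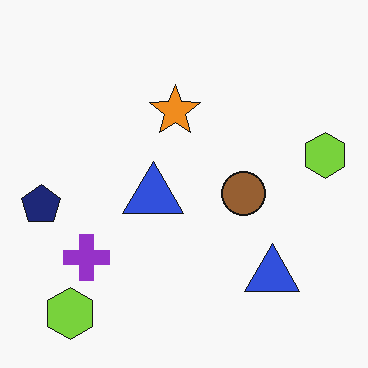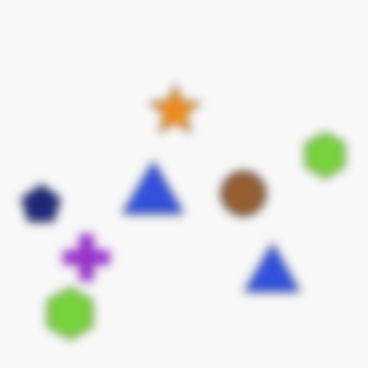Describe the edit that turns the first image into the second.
The second image is the first moderately blurred.

Shape edges and outlines are uniformly softened across the whole image.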